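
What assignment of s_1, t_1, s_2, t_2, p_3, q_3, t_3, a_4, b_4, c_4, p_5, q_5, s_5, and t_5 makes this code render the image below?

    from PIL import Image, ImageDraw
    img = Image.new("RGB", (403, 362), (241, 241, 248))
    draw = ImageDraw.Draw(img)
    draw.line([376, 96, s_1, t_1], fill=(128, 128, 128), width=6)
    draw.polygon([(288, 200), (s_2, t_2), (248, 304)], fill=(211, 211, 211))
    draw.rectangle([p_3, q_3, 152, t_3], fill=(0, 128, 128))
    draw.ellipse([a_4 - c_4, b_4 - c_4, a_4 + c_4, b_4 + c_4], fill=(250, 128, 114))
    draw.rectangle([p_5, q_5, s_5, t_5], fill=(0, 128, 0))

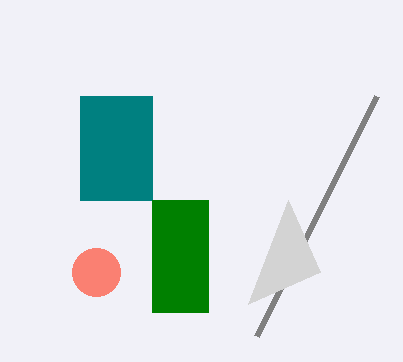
s_1 = 256
t_1 = 336
s_2 = 320
t_2 = 272
p_3 = 80
q_3 = 96
t_3 = 200
a_4 = 96
b_4 = 272
c_4 = 24
p_5 = 152
q_5 = 200
s_5 = 208
t_5 = 312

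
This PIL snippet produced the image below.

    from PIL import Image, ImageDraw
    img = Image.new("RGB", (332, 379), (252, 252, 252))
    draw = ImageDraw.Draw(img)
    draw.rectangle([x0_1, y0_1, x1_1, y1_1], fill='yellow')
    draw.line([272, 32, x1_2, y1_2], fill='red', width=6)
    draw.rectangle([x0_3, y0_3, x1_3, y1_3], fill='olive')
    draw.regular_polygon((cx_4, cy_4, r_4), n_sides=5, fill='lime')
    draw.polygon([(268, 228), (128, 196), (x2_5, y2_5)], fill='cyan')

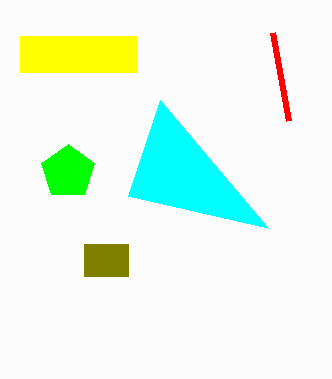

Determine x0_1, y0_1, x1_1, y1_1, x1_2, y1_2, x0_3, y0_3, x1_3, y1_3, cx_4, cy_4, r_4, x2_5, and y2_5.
x0_1 = 20; y0_1 = 36; x1_1 = 136; y1_1 = 72; x1_2 = 288; y1_2 = 120; x0_3 = 84; y0_3 = 244; x1_3 = 128; y1_3 = 276; cx_4 = 68; cy_4 = 172; r_4 = 28; x2_5 = 160; y2_5 = 100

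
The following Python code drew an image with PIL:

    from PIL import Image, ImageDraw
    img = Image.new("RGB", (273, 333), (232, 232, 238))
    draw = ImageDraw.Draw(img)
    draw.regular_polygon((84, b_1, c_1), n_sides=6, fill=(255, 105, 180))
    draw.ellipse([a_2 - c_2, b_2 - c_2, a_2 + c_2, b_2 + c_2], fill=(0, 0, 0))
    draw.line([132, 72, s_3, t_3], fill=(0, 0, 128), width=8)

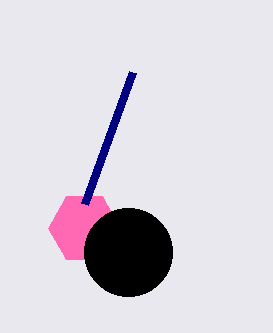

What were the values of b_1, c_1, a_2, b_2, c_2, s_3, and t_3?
b_1 = 228; c_1 = 36; a_2 = 128; b_2 = 252; c_2 = 44; s_3 = 84; t_3 = 204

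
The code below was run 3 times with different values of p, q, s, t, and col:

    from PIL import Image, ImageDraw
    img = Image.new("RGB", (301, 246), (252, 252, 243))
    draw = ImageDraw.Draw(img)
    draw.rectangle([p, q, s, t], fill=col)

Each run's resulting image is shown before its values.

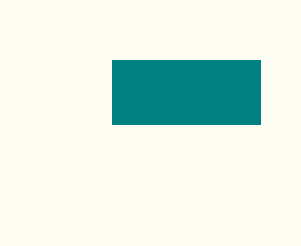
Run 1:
p = 112, q = 60, s = 260, t = 124, col = 'teal'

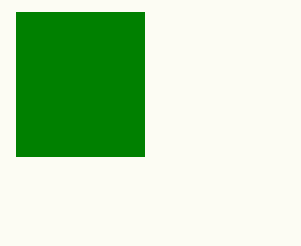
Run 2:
p = 16; q = 12; s = 144; t = 156; col = 'green'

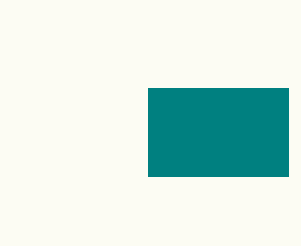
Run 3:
p = 148
q = 88
s = 288
t = 176
col = 'teal'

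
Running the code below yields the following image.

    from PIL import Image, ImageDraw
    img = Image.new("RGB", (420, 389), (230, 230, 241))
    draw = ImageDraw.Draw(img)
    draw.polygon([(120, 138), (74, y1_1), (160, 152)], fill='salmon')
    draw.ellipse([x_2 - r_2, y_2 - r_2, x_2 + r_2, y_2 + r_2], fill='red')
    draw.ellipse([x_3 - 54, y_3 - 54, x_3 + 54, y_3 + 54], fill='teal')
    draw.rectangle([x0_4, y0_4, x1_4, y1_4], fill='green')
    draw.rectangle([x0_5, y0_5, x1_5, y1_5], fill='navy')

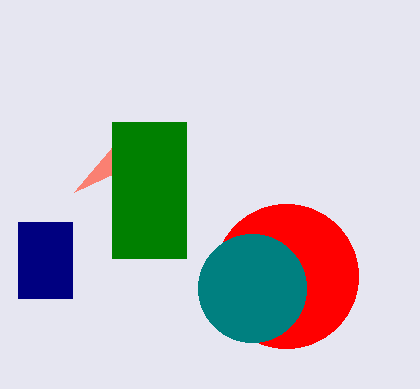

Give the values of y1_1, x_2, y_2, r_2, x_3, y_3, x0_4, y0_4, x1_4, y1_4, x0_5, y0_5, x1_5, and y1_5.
y1_1 = 192, x_2 = 286, y_2 = 276, r_2 = 72, x_3 = 252, y_3 = 288, x0_4 = 112, y0_4 = 122, x1_4 = 186, y1_4 = 258, x0_5 = 18, y0_5 = 222, x1_5 = 72, y1_5 = 298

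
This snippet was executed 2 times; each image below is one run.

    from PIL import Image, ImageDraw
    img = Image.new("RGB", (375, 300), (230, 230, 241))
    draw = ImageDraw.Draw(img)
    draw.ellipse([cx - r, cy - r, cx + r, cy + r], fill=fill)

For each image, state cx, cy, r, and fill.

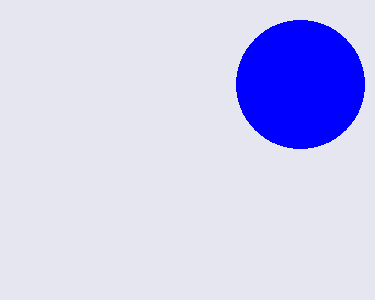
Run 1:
cx = 300; cy = 84; r = 64; fill = 'blue'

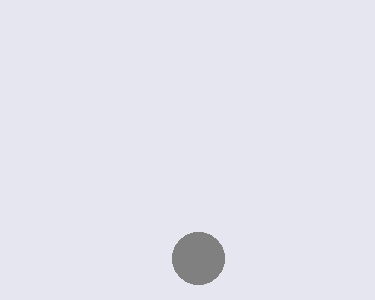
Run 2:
cx = 198, cy = 258, r = 26, fill = 'gray'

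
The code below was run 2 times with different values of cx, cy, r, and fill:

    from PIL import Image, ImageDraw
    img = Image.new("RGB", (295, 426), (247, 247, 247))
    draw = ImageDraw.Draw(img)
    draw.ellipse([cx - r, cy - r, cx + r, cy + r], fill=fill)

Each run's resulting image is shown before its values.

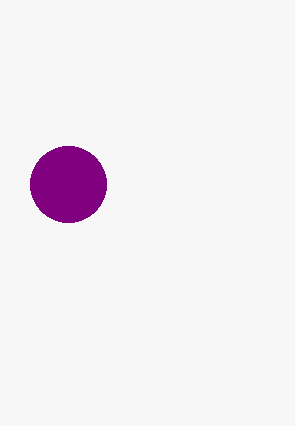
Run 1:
cx = 68, cy = 184, r = 38, fill = 'purple'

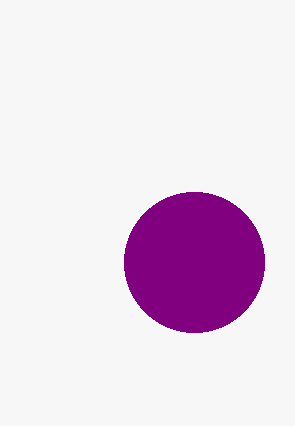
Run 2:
cx = 194; cy = 262; r = 70; fill = 'purple'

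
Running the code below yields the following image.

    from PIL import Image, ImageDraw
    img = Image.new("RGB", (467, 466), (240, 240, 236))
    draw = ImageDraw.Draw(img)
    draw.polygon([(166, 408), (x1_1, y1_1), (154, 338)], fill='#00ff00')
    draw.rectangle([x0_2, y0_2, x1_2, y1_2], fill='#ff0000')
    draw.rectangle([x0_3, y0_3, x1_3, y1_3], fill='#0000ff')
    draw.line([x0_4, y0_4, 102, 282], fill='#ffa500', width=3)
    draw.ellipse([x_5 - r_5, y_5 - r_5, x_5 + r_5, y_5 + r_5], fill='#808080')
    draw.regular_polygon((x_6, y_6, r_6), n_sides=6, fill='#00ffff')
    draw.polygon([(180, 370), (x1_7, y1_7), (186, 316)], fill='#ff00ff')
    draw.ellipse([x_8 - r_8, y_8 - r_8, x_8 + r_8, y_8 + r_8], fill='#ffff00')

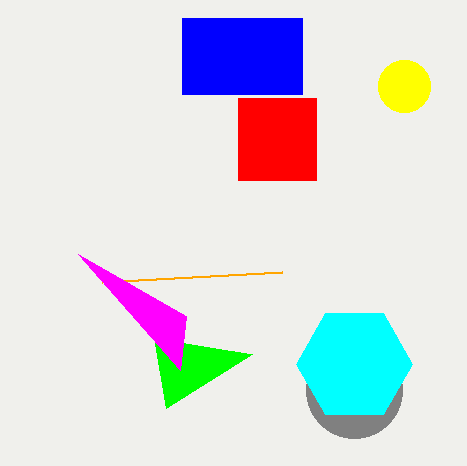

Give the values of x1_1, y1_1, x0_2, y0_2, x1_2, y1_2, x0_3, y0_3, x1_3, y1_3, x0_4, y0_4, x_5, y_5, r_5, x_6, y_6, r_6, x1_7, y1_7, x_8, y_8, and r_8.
x1_1 = 252, y1_1 = 354, x0_2 = 238, y0_2 = 98, x1_2 = 316, y1_2 = 180, x0_3 = 182, y0_3 = 18, x1_3 = 302, y1_3 = 94, x0_4 = 282, y0_4 = 272, x_5 = 354, y_5 = 390, r_5 = 48, x_6 = 354, y_6 = 364, r_6 = 58, x1_7 = 78, y1_7 = 254, x_8 = 404, y_8 = 86, r_8 = 26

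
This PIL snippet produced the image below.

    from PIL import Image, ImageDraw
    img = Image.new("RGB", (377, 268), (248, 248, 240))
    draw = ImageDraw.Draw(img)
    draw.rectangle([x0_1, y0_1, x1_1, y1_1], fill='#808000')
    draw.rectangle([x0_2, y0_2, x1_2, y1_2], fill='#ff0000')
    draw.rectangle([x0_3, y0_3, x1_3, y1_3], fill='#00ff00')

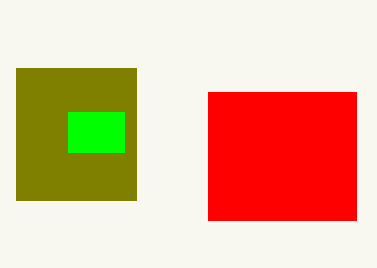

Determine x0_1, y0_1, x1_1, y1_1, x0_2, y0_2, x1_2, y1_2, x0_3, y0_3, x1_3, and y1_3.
x0_1 = 16
y0_1 = 68
x1_1 = 136
y1_1 = 200
x0_2 = 208
y0_2 = 92
x1_2 = 356
y1_2 = 220
x0_3 = 68
y0_3 = 112
x1_3 = 124
y1_3 = 152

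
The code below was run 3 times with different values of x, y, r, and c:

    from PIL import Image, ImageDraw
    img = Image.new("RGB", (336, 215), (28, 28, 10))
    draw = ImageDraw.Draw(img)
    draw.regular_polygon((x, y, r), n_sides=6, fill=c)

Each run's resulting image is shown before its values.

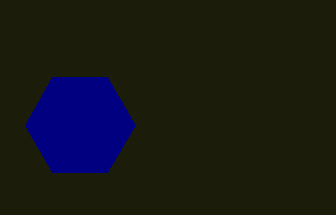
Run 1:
x = 80; y = 125; r = 55; c = 'navy'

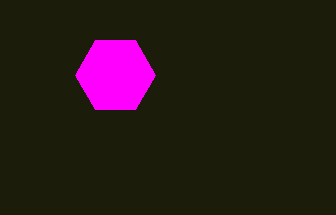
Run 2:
x = 115
y = 75
r = 40
c = 'magenta'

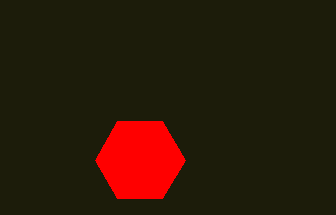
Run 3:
x = 140; y = 160; r = 45; c = 'red'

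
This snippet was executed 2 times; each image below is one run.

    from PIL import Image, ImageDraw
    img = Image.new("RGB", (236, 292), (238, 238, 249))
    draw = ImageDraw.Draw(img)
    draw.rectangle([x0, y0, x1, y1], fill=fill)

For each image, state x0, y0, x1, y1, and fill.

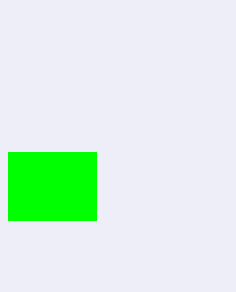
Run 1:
x0 = 8
y0 = 152
x1 = 96
y1 = 220
fill = 'lime'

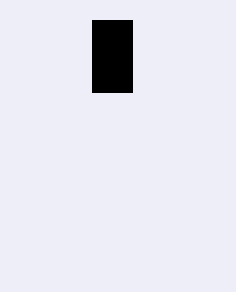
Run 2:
x0 = 92
y0 = 20
x1 = 132
y1 = 92
fill = 'black'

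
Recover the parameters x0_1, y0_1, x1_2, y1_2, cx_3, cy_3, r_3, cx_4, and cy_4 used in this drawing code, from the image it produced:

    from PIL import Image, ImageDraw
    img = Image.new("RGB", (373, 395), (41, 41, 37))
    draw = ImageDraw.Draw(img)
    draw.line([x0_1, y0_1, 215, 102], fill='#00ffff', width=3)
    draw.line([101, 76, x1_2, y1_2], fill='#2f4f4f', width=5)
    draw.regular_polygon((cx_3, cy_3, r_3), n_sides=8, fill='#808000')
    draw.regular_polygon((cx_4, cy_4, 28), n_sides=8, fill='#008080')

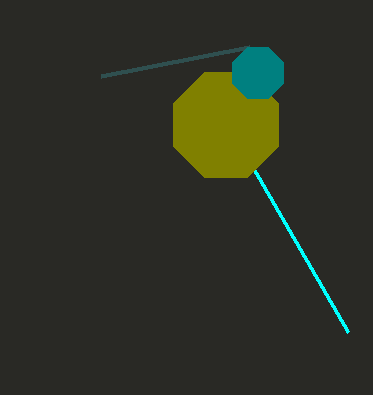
x0_1 = 348; y0_1 = 332; x1_2 = 249; y1_2 = 47; cx_3 = 226; cy_3 = 125; r_3 = 57; cx_4 = 258; cy_4 = 73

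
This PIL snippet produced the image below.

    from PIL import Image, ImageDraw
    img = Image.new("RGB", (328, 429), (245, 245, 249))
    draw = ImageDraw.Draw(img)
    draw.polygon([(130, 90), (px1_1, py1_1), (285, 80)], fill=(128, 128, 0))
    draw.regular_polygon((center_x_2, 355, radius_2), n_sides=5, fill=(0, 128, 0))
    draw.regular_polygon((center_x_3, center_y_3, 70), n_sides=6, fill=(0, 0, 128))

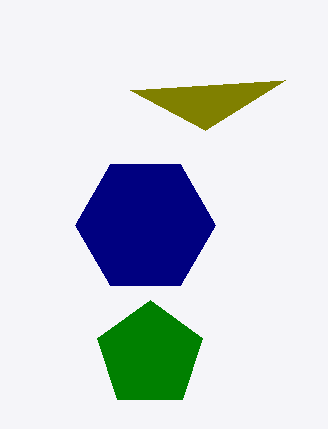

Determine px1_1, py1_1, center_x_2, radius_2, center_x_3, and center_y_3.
px1_1 = 205, py1_1 = 130, center_x_2 = 150, radius_2 = 55, center_x_3 = 145, center_y_3 = 225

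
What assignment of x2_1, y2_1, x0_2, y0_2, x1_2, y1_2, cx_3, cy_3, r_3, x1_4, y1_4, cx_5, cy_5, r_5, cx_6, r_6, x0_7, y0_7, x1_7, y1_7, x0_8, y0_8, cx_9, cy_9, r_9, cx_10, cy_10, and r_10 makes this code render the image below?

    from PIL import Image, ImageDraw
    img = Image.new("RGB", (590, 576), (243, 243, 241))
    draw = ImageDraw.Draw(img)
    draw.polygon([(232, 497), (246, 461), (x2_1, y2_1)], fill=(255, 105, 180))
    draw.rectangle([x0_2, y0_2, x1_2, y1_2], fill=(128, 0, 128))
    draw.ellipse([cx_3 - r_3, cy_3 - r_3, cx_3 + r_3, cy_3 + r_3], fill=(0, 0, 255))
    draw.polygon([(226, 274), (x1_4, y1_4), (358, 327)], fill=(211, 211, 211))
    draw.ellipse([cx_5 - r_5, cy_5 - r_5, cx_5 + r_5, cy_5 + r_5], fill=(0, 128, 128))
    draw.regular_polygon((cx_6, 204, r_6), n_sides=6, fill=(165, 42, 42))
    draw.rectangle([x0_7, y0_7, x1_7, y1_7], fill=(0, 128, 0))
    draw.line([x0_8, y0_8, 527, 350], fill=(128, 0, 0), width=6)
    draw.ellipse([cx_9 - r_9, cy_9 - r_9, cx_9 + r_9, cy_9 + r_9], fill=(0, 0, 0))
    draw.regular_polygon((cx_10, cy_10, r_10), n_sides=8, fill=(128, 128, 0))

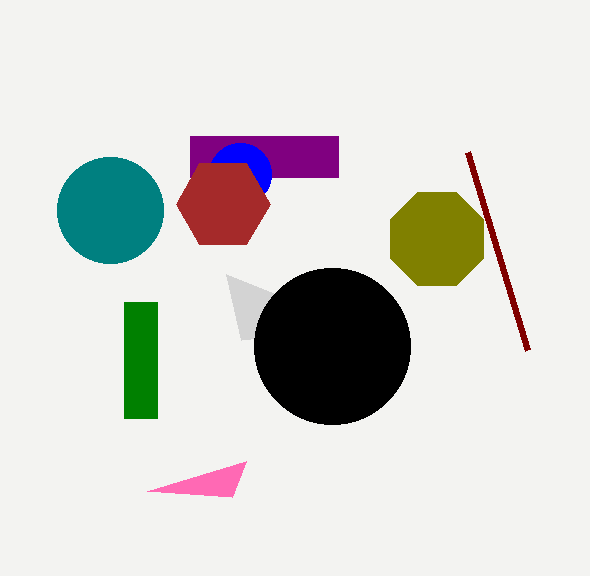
x2_1 = 147, y2_1 = 491, x0_2 = 190, y0_2 = 136, x1_2 = 338, y1_2 = 177, cx_3 = 240, cy_3 = 174, r_3 = 31, x1_4 = 241, y1_4 = 340, cx_5 = 110, cy_5 = 210, r_5 = 53, cx_6 = 223, r_6 = 47, x0_7 = 124, y0_7 = 302, x1_7 = 157, y1_7 = 418, x0_8 = 467, y0_8 = 152, cx_9 = 332, cy_9 = 346, r_9 = 78, cx_10 = 437, cy_10 = 239, r_10 = 50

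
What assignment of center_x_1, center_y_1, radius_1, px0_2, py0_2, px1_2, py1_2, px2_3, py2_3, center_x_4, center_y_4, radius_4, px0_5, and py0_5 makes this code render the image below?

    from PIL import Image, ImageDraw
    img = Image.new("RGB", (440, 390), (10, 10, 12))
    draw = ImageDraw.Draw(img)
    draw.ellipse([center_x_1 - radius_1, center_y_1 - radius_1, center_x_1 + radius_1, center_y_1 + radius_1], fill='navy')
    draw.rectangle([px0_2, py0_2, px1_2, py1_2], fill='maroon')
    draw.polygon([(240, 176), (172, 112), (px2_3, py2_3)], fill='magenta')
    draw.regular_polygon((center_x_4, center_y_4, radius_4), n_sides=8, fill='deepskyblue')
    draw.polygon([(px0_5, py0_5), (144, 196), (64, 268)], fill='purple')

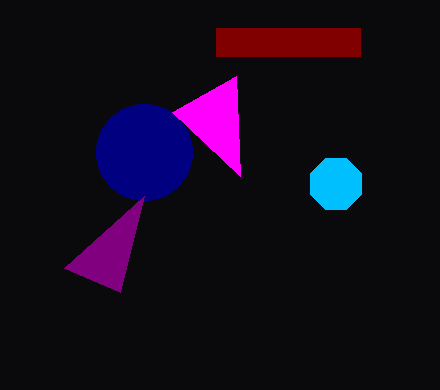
center_x_1 = 144
center_y_1 = 152
radius_1 = 48
px0_2 = 216
py0_2 = 28
px1_2 = 360
py1_2 = 56
px2_3 = 236
py2_3 = 76
center_x_4 = 336
center_y_4 = 184
radius_4 = 28
px0_5 = 120
py0_5 = 292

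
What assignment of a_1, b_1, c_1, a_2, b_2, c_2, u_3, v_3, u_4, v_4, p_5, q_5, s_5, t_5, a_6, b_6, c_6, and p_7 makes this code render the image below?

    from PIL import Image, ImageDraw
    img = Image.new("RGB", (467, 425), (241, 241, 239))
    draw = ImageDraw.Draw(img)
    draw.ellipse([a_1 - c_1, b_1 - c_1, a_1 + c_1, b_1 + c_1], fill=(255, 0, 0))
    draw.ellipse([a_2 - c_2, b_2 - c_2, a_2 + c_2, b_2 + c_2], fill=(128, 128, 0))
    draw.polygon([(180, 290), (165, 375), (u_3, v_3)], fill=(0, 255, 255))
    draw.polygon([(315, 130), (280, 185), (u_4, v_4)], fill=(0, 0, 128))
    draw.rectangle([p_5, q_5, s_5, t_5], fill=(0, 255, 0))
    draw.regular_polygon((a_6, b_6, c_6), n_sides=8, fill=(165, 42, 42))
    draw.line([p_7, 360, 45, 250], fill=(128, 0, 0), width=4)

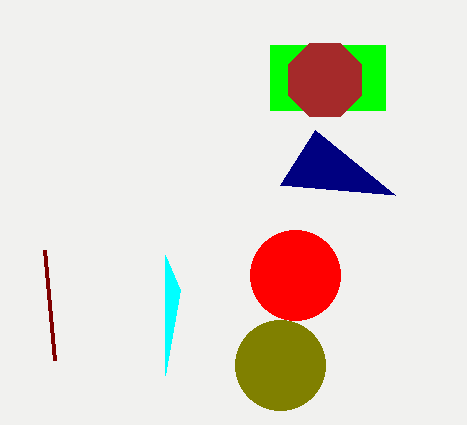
a_1 = 295; b_1 = 275; c_1 = 45; a_2 = 280; b_2 = 365; c_2 = 45; u_3 = 165; v_3 = 255; u_4 = 395; v_4 = 195; p_5 = 270; q_5 = 45; s_5 = 385; t_5 = 110; a_6 = 325; b_6 = 80; c_6 = 40; p_7 = 55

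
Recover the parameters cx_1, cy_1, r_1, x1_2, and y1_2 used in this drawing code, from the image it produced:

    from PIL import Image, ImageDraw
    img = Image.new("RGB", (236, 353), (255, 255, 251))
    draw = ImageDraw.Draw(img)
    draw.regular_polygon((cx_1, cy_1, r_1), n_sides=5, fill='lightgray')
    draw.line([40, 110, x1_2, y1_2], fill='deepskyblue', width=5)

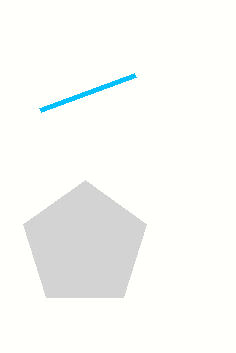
cx_1 = 85
cy_1 = 245
r_1 = 65
x1_2 = 135
y1_2 = 75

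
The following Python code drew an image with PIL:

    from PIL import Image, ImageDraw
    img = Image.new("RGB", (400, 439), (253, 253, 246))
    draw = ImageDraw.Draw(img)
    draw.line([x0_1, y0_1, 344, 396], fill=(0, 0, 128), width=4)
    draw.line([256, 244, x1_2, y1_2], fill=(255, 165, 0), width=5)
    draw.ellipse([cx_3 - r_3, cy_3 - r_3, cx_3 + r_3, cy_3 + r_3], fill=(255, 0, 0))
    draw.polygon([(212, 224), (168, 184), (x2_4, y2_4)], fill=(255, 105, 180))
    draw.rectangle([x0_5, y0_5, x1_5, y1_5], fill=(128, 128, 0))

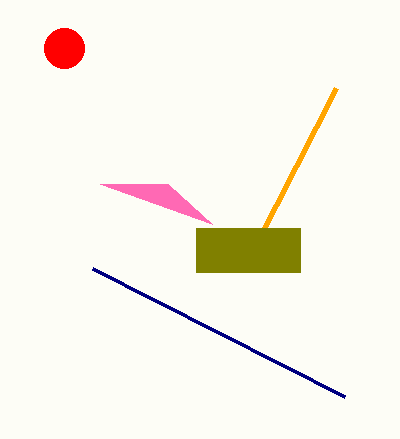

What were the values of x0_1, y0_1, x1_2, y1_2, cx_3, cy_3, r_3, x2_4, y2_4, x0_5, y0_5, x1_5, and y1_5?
x0_1 = 92
y0_1 = 268
x1_2 = 336
y1_2 = 88
cx_3 = 64
cy_3 = 48
r_3 = 20
x2_4 = 100
y2_4 = 184
x0_5 = 196
y0_5 = 228
x1_5 = 300
y1_5 = 272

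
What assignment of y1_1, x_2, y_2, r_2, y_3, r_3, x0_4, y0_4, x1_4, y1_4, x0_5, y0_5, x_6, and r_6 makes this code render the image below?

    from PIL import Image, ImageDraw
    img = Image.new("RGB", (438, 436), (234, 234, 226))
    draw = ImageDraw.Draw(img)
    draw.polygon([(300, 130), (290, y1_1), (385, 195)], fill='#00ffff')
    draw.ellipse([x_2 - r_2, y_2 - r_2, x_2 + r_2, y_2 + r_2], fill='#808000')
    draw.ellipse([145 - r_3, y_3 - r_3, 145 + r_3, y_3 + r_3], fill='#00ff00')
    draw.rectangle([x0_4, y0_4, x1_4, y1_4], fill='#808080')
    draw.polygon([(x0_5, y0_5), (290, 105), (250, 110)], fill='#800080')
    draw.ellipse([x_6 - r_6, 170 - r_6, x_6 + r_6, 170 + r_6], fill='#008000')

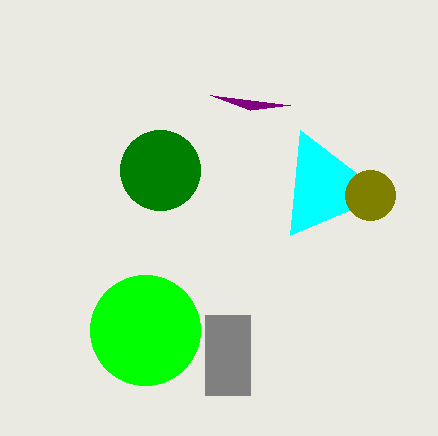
y1_1 = 235
x_2 = 370
y_2 = 195
r_2 = 25
y_3 = 330
r_3 = 55
x0_4 = 205
y0_4 = 315
x1_4 = 250
y1_4 = 395
x0_5 = 210
y0_5 = 95
x_6 = 160
r_6 = 40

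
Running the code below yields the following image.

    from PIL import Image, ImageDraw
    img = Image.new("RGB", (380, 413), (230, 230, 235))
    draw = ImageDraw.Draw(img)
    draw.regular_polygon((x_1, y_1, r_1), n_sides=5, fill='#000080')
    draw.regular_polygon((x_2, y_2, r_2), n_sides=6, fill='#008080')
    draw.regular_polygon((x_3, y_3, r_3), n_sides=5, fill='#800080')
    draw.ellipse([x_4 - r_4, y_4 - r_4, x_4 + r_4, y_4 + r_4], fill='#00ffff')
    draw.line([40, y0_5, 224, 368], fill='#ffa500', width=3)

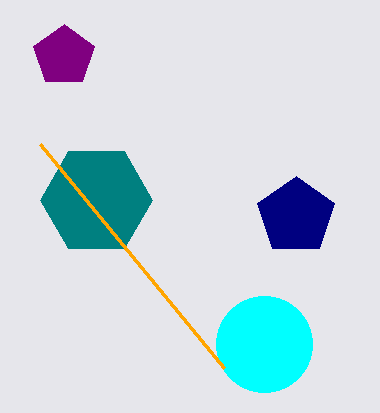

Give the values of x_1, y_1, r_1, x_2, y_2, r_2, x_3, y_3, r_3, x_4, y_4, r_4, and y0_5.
x_1 = 296, y_1 = 216, r_1 = 40, x_2 = 96, y_2 = 200, r_2 = 56, x_3 = 64, y_3 = 56, r_3 = 32, x_4 = 264, y_4 = 344, r_4 = 48, y0_5 = 144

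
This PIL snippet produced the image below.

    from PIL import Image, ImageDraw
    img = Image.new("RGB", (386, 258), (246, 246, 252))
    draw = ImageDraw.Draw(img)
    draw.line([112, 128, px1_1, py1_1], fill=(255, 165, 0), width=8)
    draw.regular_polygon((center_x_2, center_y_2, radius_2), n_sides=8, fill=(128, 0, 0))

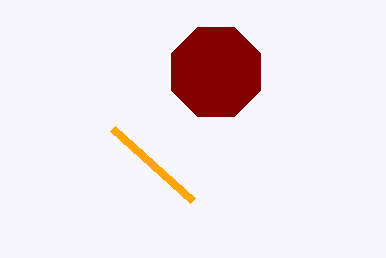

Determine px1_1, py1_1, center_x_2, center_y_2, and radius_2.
px1_1 = 192; py1_1 = 200; center_x_2 = 216; center_y_2 = 72; radius_2 = 48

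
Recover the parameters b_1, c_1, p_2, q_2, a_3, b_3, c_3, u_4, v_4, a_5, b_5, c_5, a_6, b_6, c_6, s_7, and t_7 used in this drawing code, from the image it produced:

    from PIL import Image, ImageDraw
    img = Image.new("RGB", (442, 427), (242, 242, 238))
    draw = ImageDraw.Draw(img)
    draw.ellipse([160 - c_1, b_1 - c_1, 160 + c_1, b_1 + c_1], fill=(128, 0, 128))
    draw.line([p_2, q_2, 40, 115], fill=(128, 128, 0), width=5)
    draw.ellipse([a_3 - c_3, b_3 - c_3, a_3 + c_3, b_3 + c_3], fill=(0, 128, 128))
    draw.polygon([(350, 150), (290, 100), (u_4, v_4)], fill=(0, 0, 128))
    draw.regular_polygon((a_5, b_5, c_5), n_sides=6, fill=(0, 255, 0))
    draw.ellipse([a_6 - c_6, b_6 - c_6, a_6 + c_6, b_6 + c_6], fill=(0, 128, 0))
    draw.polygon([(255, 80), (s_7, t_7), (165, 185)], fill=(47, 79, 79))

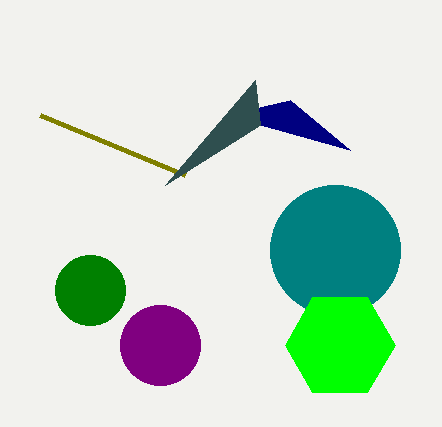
b_1 = 345, c_1 = 40, p_2 = 185, q_2 = 175, a_3 = 335, b_3 = 250, c_3 = 65, u_4 = 225, v_4 = 115, a_5 = 340, b_5 = 345, c_5 = 55, a_6 = 90, b_6 = 290, c_6 = 35, s_7 = 260, t_7 = 125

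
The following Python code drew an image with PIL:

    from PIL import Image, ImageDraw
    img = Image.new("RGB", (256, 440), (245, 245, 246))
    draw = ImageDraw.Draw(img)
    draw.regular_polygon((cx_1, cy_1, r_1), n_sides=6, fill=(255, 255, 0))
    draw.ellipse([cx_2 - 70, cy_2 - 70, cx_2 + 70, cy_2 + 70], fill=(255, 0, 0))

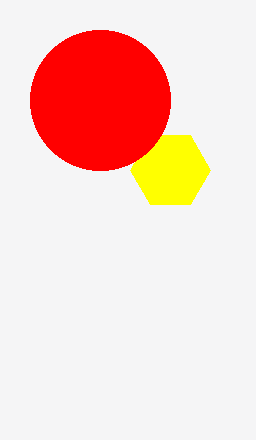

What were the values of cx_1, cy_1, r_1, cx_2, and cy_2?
cx_1 = 170, cy_1 = 170, r_1 = 40, cx_2 = 100, cy_2 = 100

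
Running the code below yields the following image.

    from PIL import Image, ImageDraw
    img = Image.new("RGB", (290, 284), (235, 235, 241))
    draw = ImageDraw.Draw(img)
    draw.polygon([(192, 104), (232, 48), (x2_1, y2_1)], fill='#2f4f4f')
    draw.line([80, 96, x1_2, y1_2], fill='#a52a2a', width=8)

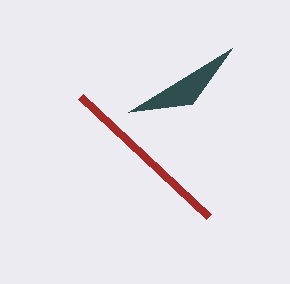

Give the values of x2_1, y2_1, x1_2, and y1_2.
x2_1 = 128, y2_1 = 112, x1_2 = 208, y1_2 = 216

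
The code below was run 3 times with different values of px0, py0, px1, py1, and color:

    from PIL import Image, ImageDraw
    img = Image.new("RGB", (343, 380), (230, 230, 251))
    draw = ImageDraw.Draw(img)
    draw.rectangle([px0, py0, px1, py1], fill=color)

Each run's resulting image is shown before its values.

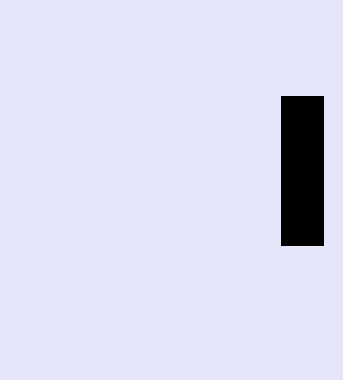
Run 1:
px0 = 281, py0 = 96, px1 = 323, py1 = 245, color = 'black'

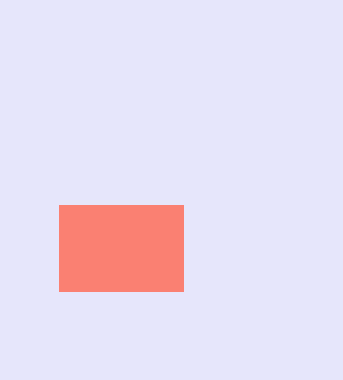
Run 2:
px0 = 59, py0 = 205, px1 = 183, py1 = 291, color = 'salmon'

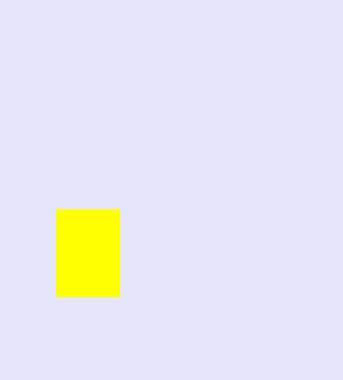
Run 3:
px0 = 56, py0 = 209, px1 = 119, py1 = 296, color = 'yellow'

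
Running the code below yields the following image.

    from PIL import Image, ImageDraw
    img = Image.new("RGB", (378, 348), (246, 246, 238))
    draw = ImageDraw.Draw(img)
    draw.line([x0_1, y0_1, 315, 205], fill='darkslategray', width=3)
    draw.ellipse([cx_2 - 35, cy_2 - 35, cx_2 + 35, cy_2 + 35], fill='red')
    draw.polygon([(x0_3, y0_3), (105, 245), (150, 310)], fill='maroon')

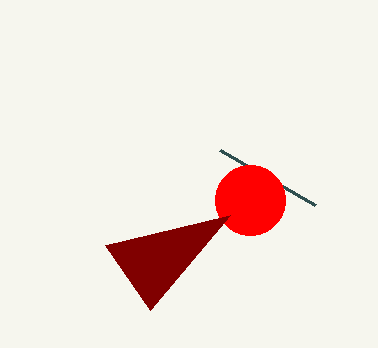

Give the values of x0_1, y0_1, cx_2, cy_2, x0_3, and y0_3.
x0_1 = 220
y0_1 = 150
cx_2 = 250
cy_2 = 200
x0_3 = 230
y0_3 = 215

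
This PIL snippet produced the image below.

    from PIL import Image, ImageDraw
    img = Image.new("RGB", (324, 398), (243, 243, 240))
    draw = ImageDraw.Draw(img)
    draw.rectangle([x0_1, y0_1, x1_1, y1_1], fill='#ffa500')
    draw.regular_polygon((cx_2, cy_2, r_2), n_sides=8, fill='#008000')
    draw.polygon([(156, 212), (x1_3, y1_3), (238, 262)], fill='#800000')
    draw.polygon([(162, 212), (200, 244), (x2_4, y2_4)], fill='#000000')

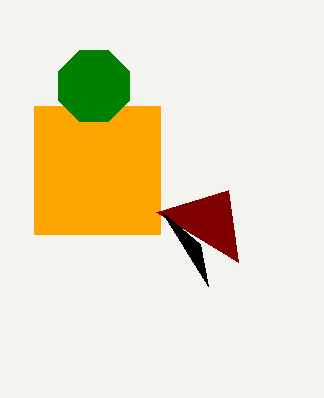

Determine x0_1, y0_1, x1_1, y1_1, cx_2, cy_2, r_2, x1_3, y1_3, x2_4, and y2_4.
x0_1 = 34
y0_1 = 106
x1_1 = 160
y1_1 = 234
cx_2 = 94
cy_2 = 86
r_2 = 38
x1_3 = 228
y1_3 = 190
x2_4 = 208
y2_4 = 286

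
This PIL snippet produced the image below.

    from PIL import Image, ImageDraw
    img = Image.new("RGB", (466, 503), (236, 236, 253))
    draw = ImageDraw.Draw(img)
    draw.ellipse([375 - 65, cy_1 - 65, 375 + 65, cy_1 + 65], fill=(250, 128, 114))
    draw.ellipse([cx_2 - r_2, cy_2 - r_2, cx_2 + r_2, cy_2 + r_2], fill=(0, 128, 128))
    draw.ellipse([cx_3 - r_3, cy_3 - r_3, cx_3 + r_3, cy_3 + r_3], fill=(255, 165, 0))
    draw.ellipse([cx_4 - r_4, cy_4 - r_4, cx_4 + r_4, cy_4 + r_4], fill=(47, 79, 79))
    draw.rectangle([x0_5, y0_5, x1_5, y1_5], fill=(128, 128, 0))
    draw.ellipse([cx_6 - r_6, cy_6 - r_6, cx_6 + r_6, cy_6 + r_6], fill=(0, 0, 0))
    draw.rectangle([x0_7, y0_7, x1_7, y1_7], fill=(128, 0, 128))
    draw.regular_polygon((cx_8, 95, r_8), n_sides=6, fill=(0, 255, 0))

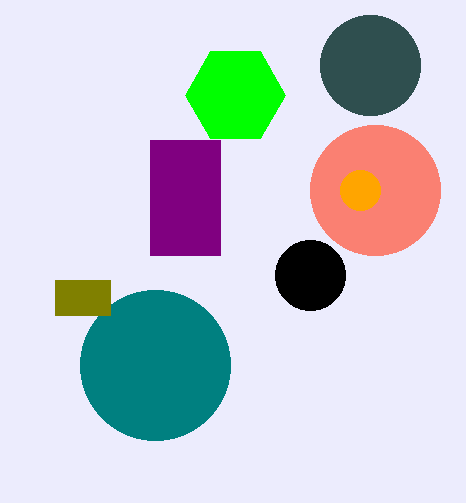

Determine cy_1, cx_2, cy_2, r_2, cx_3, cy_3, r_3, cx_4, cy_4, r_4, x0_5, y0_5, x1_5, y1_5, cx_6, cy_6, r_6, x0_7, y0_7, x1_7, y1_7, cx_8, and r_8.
cy_1 = 190
cx_2 = 155
cy_2 = 365
r_2 = 75
cx_3 = 360
cy_3 = 190
r_3 = 20
cx_4 = 370
cy_4 = 65
r_4 = 50
x0_5 = 55
y0_5 = 280
x1_5 = 110
y1_5 = 315
cx_6 = 310
cy_6 = 275
r_6 = 35
x0_7 = 150
y0_7 = 140
x1_7 = 220
y1_7 = 255
cx_8 = 235
r_8 = 50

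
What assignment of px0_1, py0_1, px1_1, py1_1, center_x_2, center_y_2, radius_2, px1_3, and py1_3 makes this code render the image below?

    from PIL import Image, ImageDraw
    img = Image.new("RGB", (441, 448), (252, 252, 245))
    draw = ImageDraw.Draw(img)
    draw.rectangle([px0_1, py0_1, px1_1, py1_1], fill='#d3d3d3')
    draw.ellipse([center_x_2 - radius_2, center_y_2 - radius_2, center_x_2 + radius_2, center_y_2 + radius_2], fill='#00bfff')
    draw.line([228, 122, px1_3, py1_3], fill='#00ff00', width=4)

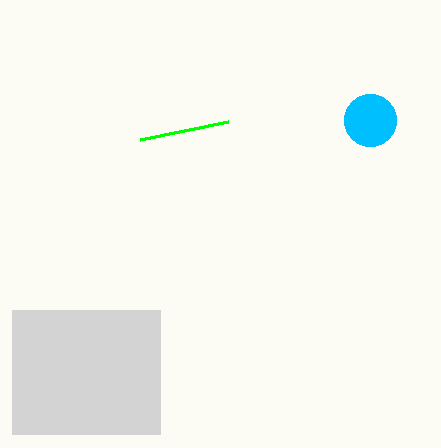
px0_1 = 12
py0_1 = 310
px1_1 = 160
py1_1 = 434
center_x_2 = 370
center_y_2 = 120
radius_2 = 26
px1_3 = 140
py1_3 = 140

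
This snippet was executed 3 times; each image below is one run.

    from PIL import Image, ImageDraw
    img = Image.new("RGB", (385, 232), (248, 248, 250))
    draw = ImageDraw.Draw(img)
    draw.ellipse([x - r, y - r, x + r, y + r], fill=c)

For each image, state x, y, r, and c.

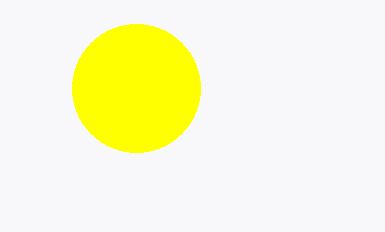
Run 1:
x = 136
y = 88
r = 64
c = 'yellow'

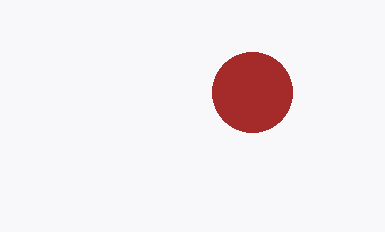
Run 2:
x = 252
y = 92
r = 40
c = 'brown'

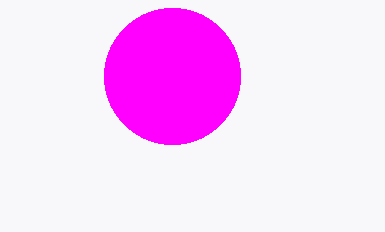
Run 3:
x = 172
y = 76
r = 68
c = 'magenta'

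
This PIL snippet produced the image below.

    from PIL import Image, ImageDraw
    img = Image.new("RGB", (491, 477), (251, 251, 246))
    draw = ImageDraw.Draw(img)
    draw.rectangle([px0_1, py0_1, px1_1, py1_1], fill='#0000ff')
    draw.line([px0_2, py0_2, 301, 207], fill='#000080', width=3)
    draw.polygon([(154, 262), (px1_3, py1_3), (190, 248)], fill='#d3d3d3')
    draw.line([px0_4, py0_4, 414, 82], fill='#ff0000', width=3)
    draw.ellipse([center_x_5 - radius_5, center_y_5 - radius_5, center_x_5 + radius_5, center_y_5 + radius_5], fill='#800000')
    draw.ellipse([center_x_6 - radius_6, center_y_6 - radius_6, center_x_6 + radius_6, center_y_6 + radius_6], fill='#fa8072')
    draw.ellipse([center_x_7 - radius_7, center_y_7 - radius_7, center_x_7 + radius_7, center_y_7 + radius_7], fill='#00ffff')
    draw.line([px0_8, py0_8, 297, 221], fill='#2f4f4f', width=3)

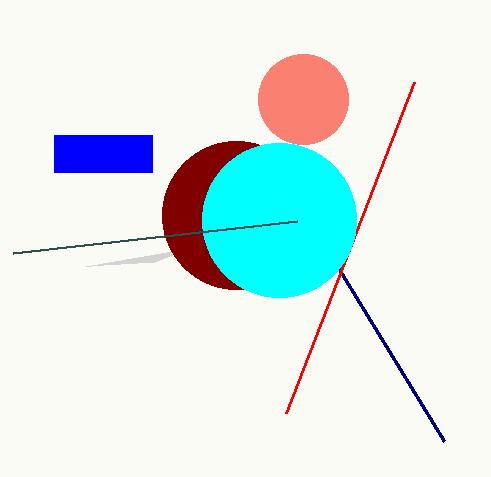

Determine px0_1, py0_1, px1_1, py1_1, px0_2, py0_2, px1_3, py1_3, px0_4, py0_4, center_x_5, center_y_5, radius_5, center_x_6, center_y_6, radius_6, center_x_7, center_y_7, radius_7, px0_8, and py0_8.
px0_1 = 54, py0_1 = 135, px1_1 = 152, py1_1 = 172, px0_2 = 444, py0_2 = 441, px1_3 = 86, py1_3 = 266, px0_4 = 286, py0_4 = 413, center_x_5 = 236, center_y_5 = 215, radius_5 = 74, center_x_6 = 303, center_y_6 = 99, radius_6 = 45, center_x_7 = 279, center_y_7 = 220, radius_7 = 77, px0_8 = 13, py0_8 = 253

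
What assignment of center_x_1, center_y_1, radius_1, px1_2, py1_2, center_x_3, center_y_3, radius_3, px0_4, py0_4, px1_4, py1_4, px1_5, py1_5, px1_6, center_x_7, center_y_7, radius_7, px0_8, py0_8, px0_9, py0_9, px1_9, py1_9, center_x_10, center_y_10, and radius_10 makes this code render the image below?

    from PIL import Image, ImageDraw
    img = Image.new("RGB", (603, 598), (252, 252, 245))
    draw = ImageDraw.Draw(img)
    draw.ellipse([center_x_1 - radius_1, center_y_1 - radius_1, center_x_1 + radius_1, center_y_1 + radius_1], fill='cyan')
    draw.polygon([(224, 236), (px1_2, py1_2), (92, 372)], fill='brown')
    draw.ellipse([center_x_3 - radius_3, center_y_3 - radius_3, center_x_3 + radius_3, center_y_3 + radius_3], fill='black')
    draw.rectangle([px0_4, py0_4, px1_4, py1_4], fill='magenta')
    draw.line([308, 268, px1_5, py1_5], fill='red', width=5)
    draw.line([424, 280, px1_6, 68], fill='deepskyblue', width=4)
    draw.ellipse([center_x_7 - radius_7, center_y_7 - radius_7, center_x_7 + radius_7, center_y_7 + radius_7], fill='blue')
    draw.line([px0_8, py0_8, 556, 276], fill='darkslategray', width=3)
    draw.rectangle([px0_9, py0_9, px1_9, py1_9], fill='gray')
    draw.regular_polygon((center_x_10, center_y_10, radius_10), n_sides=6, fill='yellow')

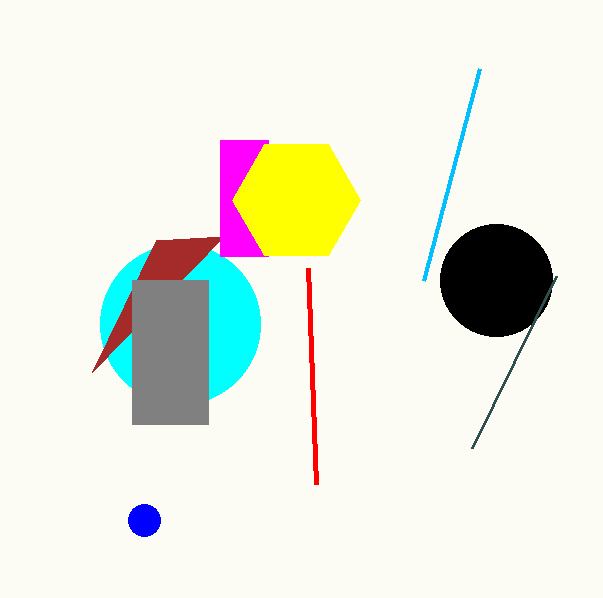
center_x_1 = 180, center_y_1 = 324, radius_1 = 80, px1_2 = 156, py1_2 = 240, center_x_3 = 496, center_y_3 = 280, radius_3 = 56, px0_4 = 220, py0_4 = 140, px1_4 = 268, py1_4 = 256, px1_5 = 316, py1_5 = 484, px1_6 = 480, center_x_7 = 144, center_y_7 = 520, radius_7 = 16, px0_8 = 472, py0_8 = 448, px0_9 = 132, py0_9 = 280, px1_9 = 208, py1_9 = 424, center_x_10 = 296, center_y_10 = 200, radius_10 = 64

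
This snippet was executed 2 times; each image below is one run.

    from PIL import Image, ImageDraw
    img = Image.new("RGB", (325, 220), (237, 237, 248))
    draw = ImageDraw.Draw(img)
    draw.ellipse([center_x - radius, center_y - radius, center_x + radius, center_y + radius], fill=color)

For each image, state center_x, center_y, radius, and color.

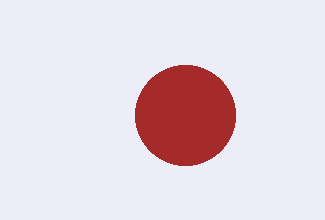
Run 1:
center_x = 185
center_y = 115
radius = 50
color = 'brown'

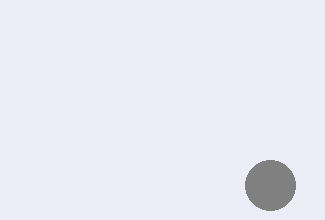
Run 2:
center_x = 270
center_y = 185
radius = 25
color = 'gray'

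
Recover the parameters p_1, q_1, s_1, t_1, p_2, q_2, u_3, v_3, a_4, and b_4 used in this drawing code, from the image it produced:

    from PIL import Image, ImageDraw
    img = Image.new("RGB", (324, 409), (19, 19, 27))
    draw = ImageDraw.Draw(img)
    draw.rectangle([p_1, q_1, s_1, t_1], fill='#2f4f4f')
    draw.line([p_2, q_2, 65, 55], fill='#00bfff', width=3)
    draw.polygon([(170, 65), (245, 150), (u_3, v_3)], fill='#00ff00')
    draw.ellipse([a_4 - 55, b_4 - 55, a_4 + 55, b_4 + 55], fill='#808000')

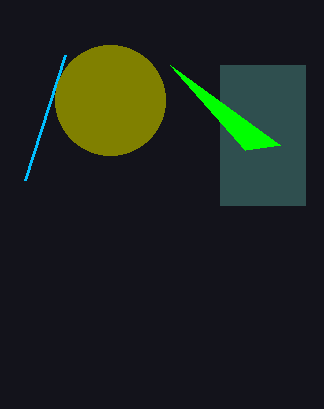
p_1 = 220
q_1 = 65
s_1 = 305
t_1 = 205
p_2 = 25
q_2 = 180
u_3 = 280
v_3 = 145
a_4 = 110
b_4 = 100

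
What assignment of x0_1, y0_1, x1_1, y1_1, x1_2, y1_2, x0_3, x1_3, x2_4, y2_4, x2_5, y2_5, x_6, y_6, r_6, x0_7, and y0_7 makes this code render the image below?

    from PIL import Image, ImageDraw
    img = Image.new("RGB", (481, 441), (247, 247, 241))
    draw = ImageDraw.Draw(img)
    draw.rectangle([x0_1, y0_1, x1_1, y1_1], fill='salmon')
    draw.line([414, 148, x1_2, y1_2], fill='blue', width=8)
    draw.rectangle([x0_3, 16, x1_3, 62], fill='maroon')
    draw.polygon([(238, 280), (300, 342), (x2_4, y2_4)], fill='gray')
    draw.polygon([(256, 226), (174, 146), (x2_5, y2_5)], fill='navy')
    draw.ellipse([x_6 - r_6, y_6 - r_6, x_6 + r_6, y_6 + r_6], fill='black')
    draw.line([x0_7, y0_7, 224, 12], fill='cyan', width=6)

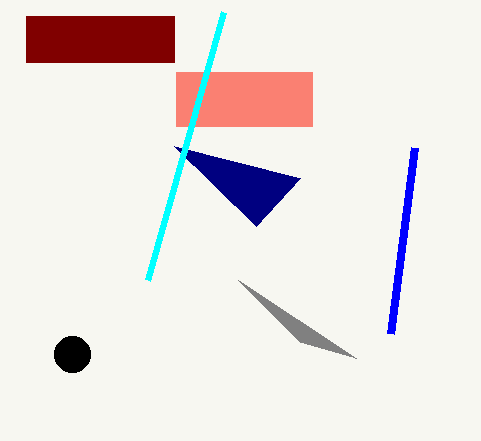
x0_1 = 176; y0_1 = 72; x1_1 = 312; y1_1 = 126; x1_2 = 390; y1_2 = 334; x0_3 = 26; x1_3 = 174; x2_4 = 356; y2_4 = 358; x2_5 = 300; y2_5 = 178; x_6 = 72; y_6 = 354; r_6 = 18; x0_7 = 148; y0_7 = 280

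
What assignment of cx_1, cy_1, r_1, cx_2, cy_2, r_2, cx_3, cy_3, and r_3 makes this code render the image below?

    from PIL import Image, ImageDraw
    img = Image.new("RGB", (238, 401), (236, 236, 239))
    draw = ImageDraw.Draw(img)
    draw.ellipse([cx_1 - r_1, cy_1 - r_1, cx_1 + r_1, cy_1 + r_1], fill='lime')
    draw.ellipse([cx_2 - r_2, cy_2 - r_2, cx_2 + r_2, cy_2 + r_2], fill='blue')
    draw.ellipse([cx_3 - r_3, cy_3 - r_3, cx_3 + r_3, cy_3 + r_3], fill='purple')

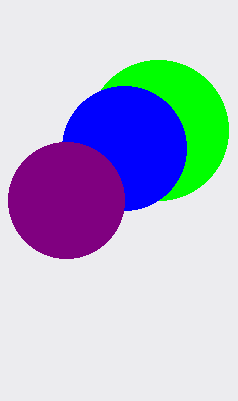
cx_1 = 158, cy_1 = 130, r_1 = 70, cx_2 = 124, cy_2 = 148, r_2 = 62, cx_3 = 66, cy_3 = 200, r_3 = 58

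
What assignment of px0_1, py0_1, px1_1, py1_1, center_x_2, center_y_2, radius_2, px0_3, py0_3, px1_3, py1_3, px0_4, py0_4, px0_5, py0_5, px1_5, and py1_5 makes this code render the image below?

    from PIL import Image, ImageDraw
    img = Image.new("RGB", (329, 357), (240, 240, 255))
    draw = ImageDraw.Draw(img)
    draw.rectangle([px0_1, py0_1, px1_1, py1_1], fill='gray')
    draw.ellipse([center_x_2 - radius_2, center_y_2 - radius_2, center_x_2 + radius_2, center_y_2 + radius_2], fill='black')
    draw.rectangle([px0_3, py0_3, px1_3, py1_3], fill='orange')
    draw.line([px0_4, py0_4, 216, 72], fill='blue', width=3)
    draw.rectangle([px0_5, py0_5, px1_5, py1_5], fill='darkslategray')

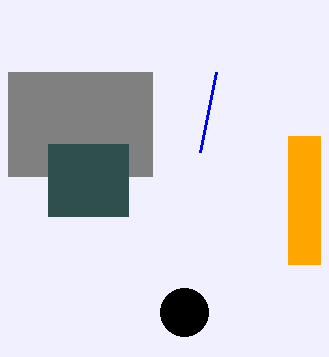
px0_1 = 8
py0_1 = 72
px1_1 = 152
py1_1 = 176
center_x_2 = 184
center_y_2 = 312
radius_2 = 24
px0_3 = 288
py0_3 = 136
px1_3 = 320
py1_3 = 264
px0_4 = 200
py0_4 = 152
px0_5 = 48
py0_5 = 144
px1_5 = 128
py1_5 = 216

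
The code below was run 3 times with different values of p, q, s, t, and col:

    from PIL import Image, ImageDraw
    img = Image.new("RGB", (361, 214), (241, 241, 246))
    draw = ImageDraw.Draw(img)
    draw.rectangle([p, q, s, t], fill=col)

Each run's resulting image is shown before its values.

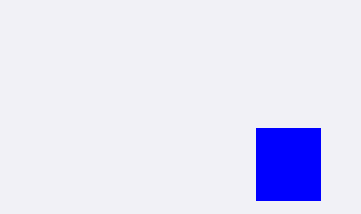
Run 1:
p = 256, q = 128, s = 320, t = 200, col = 'blue'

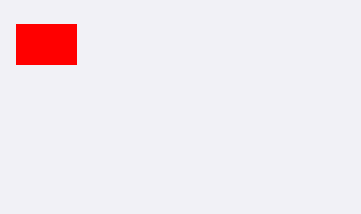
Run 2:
p = 16, q = 24, s = 76, t = 64, col = 'red'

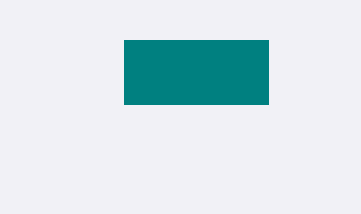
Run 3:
p = 124
q = 40
s = 268
t = 104
col = 'teal'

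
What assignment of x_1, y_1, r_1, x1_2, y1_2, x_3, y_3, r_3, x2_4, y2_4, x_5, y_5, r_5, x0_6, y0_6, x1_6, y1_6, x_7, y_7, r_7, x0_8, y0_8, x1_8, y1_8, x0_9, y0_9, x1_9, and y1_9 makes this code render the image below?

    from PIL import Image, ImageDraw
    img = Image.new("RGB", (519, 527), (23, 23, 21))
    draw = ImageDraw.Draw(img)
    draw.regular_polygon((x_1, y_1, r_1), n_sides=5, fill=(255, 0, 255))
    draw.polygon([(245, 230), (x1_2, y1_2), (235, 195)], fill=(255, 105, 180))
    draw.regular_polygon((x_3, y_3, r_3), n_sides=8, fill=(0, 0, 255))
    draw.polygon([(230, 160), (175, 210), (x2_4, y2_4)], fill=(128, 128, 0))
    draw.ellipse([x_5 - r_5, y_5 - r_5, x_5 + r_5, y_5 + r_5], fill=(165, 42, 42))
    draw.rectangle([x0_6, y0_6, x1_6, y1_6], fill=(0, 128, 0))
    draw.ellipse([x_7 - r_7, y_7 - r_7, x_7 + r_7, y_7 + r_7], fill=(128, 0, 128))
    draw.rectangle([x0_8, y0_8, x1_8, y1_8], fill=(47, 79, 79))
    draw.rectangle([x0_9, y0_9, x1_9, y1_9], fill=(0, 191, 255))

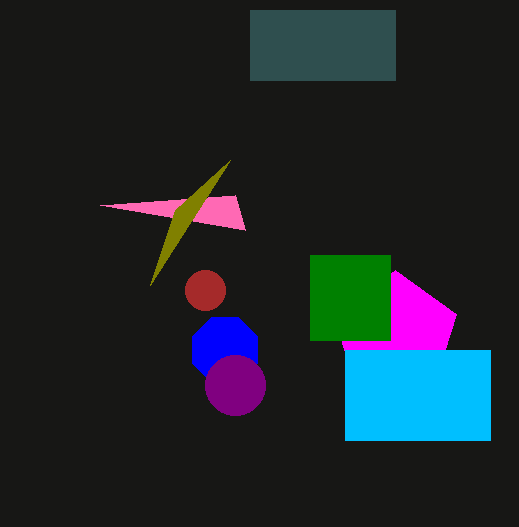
x_1 = 395
y_1 = 335
r_1 = 65
x1_2 = 100
y1_2 = 205
x_3 = 225
y_3 = 350
r_3 = 35
x2_4 = 150
y2_4 = 285
x_5 = 205
y_5 = 290
r_5 = 20
x0_6 = 310
y0_6 = 255
x1_6 = 390
y1_6 = 340
x_7 = 235
y_7 = 385
r_7 = 30
x0_8 = 250
y0_8 = 10
x1_8 = 395
y1_8 = 80
x0_9 = 345
y0_9 = 350
x1_9 = 490
y1_9 = 440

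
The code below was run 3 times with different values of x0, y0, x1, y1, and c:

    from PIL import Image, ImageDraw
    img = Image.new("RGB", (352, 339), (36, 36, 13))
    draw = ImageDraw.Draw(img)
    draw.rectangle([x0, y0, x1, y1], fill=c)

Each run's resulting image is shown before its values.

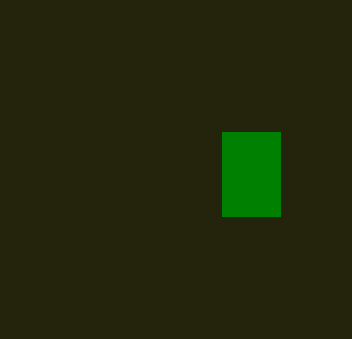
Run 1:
x0 = 222; y0 = 132; x1 = 280; y1 = 216; c = 'green'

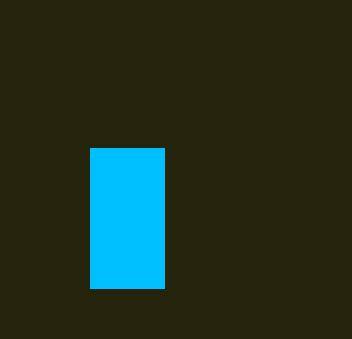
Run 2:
x0 = 90
y0 = 148
x1 = 164
y1 = 288
c = 'deepskyblue'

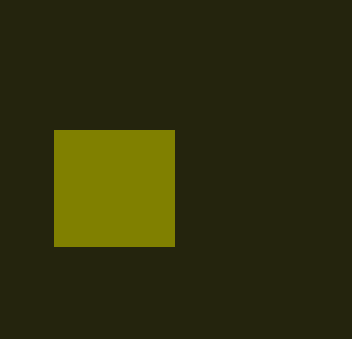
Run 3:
x0 = 54
y0 = 130
x1 = 174
y1 = 246
c = 'olive'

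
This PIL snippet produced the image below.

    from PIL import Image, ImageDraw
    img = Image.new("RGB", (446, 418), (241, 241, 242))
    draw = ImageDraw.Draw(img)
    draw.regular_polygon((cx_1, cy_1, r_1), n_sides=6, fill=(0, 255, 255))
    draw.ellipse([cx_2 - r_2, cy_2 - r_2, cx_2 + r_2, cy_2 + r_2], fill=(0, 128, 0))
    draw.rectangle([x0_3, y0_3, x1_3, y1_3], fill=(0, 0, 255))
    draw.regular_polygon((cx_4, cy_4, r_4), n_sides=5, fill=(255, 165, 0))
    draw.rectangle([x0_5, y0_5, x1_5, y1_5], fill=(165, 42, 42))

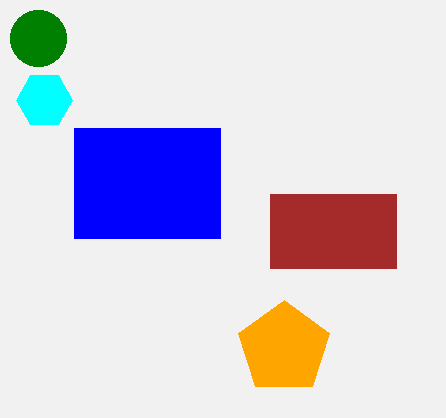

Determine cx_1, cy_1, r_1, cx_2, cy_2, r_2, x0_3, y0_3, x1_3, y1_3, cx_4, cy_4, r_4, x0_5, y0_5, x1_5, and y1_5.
cx_1 = 44
cy_1 = 100
r_1 = 28
cx_2 = 38
cy_2 = 38
r_2 = 28
x0_3 = 74
y0_3 = 128
x1_3 = 220
y1_3 = 238
cx_4 = 284
cy_4 = 348
r_4 = 48
x0_5 = 270
y0_5 = 194
x1_5 = 396
y1_5 = 268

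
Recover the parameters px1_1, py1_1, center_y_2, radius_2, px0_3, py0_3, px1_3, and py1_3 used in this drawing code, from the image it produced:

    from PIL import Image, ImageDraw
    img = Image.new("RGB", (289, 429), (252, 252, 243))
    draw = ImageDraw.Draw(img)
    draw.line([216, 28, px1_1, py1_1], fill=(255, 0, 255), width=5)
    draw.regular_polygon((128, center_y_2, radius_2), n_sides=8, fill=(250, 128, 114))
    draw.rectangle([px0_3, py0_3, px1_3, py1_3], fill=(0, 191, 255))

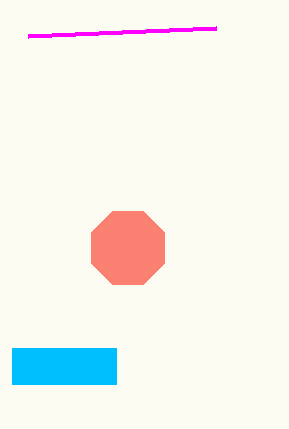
px1_1 = 28, py1_1 = 36, center_y_2 = 248, radius_2 = 40, px0_3 = 12, py0_3 = 348, px1_3 = 116, py1_3 = 384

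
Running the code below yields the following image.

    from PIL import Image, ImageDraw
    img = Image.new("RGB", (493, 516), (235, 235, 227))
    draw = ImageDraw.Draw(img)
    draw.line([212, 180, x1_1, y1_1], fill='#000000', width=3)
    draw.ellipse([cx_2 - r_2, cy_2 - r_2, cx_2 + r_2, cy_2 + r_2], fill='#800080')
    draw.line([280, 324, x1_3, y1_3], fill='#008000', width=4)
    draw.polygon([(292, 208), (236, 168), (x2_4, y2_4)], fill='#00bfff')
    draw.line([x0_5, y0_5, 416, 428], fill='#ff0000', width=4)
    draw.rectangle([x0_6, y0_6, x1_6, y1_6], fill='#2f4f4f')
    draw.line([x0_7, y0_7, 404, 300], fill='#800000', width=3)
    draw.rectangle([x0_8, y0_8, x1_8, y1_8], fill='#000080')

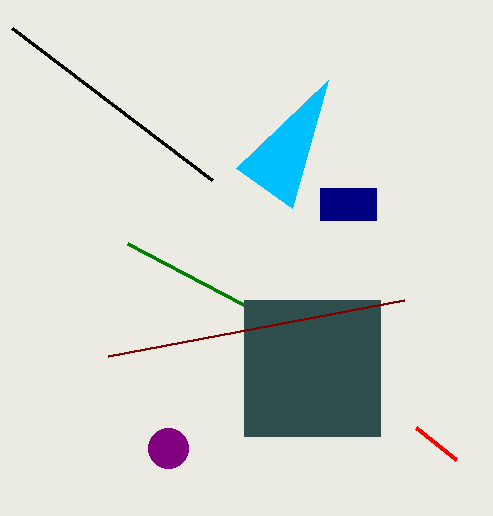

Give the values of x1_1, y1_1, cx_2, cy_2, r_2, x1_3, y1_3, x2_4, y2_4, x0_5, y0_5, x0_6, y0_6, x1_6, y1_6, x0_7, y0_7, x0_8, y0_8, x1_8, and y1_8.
x1_1 = 12, y1_1 = 28, cx_2 = 168, cy_2 = 448, r_2 = 20, x1_3 = 128, y1_3 = 244, x2_4 = 328, y2_4 = 80, x0_5 = 456, y0_5 = 460, x0_6 = 244, y0_6 = 300, x1_6 = 380, y1_6 = 436, x0_7 = 108, y0_7 = 356, x0_8 = 320, y0_8 = 188, x1_8 = 376, y1_8 = 220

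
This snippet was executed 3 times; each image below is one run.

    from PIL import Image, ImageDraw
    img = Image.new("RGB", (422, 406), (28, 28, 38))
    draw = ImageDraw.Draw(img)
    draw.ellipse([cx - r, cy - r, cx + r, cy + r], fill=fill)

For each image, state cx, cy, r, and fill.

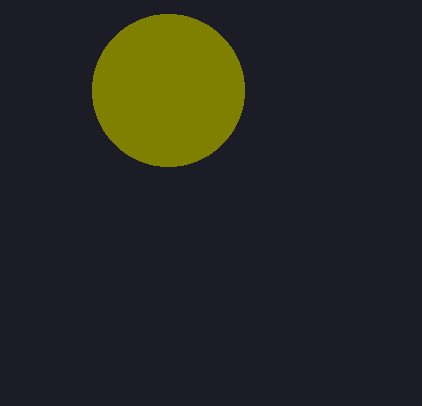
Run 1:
cx = 168, cy = 90, r = 76, fill = 'olive'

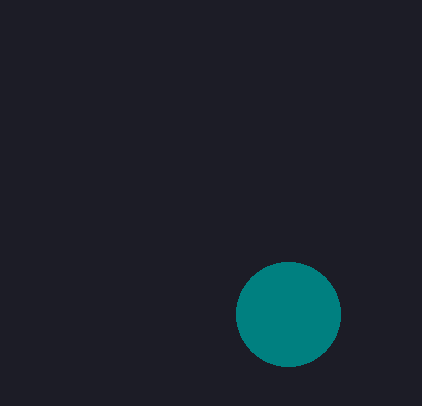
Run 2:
cx = 288, cy = 314, r = 52, fill = 'teal'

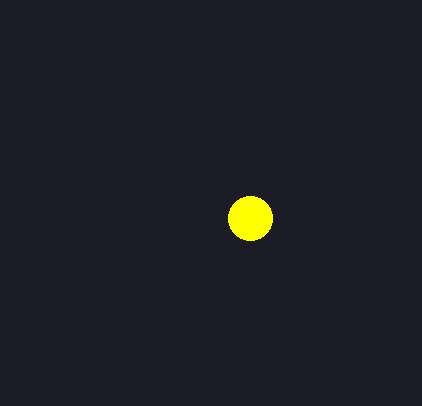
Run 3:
cx = 250; cy = 218; r = 22; fill = 'yellow'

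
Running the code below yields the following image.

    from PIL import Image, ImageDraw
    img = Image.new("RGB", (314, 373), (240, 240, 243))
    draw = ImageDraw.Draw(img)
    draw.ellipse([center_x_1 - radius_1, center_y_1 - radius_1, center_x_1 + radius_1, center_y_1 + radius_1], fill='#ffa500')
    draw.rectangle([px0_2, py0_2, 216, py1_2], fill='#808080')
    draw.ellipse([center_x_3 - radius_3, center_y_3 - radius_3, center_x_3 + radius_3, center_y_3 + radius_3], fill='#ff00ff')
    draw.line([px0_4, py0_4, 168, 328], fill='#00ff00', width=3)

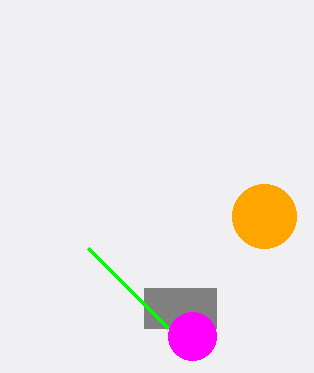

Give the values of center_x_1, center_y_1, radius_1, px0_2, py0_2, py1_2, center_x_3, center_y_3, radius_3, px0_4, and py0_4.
center_x_1 = 264
center_y_1 = 216
radius_1 = 32
px0_2 = 144
py0_2 = 288
py1_2 = 328
center_x_3 = 192
center_y_3 = 336
radius_3 = 24
px0_4 = 88
py0_4 = 248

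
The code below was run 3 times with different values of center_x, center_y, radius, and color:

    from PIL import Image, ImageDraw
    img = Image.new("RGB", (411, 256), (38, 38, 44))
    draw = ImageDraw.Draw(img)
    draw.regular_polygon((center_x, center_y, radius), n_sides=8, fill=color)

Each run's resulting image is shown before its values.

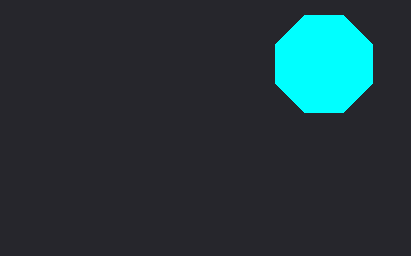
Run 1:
center_x = 324, center_y = 64, radius = 52, color = 'cyan'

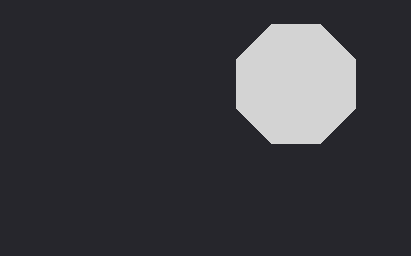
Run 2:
center_x = 296, center_y = 84, radius = 64, color = 'lightgray'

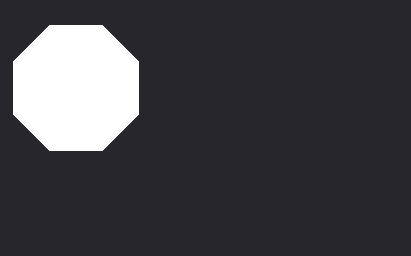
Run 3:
center_x = 76; center_y = 88; radius = 68; color = 'white'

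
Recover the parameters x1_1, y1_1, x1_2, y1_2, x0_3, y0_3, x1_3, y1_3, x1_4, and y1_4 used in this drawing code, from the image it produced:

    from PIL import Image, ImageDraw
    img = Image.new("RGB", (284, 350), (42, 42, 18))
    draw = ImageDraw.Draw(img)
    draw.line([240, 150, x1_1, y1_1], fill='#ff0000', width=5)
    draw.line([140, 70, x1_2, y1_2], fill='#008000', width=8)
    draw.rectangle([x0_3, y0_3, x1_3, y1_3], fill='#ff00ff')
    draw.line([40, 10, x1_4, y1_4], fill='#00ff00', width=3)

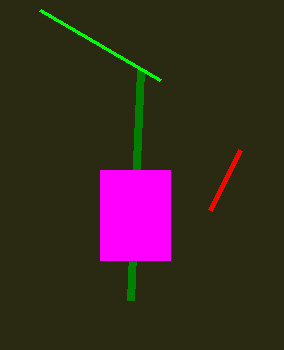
x1_1 = 210, y1_1 = 210, x1_2 = 130, y1_2 = 300, x0_3 = 100, y0_3 = 170, x1_3 = 170, y1_3 = 260, x1_4 = 160, y1_4 = 80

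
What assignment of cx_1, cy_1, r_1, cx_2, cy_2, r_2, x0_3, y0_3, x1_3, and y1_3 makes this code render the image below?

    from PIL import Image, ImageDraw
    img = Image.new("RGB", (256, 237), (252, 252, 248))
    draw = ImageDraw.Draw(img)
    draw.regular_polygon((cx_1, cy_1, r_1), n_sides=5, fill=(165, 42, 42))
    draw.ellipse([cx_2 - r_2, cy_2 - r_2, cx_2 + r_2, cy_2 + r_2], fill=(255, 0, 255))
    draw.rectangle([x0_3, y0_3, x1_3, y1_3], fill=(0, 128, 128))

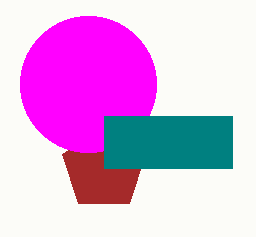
cx_1 = 104
cy_1 = 168
r_1 = 44
cx_2 = 88
cy_2 = 84
r_2 = 68
x0_3 = 104
y0_3 = 116
x1_3 = 232
y1_3 = 168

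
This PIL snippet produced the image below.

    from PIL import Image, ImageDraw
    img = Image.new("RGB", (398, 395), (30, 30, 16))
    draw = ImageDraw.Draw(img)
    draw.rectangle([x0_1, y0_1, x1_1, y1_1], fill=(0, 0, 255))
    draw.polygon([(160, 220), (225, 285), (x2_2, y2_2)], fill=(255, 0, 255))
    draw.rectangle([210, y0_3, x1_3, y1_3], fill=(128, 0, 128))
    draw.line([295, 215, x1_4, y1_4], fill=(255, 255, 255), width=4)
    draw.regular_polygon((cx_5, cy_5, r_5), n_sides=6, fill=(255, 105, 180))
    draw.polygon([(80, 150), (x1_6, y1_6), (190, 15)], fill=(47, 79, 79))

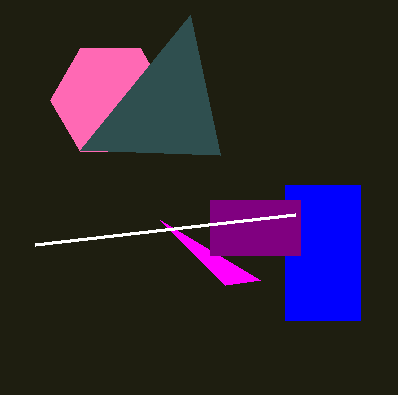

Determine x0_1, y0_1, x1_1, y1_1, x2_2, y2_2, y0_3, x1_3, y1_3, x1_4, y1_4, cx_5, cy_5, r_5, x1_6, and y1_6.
x0_1 = 285; y0_1 = 185; x1_1 = 360; y1_1 = 320; x2_2 = 260; y2_2 = 280; y0_3 = 200; x1_3 = 300; y1_3 = 255; x1_4 = 35; y1_4 = 245; cx_5 = 110; cy_5 = 100; r_5 = 60; x1_6 = 220; y1_6 = 155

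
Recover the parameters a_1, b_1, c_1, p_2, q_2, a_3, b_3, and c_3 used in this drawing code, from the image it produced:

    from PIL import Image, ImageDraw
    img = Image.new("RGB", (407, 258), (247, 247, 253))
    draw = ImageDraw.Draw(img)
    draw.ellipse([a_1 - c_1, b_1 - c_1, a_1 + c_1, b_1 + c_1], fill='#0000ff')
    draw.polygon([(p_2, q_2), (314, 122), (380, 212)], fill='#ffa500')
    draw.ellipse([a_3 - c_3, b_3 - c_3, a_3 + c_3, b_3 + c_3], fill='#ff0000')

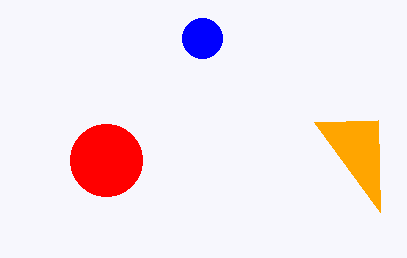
a_1 = 202; b_1 = 38; c_1 = 20; p_2 = 378; q_2 = 120; a_3 = 106; b_3 = 160; c_3 = 36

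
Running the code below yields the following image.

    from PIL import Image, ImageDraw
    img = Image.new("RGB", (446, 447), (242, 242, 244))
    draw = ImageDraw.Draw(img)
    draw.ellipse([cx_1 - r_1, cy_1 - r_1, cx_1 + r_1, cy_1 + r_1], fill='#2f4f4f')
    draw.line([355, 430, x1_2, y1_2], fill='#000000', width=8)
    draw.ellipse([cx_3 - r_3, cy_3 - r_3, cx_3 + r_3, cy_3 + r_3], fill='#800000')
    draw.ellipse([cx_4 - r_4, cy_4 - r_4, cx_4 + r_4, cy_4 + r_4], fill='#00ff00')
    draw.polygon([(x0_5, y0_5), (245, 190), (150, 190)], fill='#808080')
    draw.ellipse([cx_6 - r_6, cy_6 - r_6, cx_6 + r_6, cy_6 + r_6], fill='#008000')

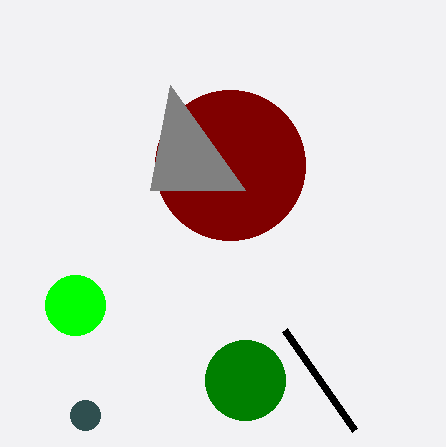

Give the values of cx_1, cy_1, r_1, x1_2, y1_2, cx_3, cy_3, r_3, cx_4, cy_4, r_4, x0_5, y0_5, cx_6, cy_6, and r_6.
cx_1 = 85, cy_1 = 415, r_1 = 15, x1_2 = 285, y1_2 = 330, cx_3 = 230, cy_3 = 165, r_3 = 75, cx_4 = 75, cy_4 = 305, r_4 = 30, x0_5 = 170, y0_5 = 85, cx_6 = 245, cy_6 = 380, r_6 = 40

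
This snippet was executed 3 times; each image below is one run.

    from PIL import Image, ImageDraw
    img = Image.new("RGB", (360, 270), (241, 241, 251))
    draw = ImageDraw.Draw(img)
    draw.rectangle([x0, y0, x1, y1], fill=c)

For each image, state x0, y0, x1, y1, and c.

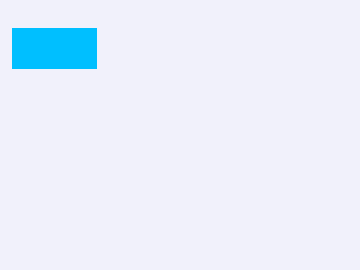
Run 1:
x0 = 12, y0 = 28, x1 = 96, y1 = 68, c = 'deepskyblue'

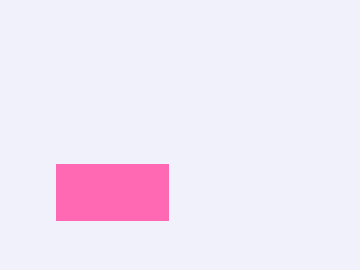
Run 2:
x0 = 56; y0 = 164; x1 = 168; y1 = 220; c = 'hotpink'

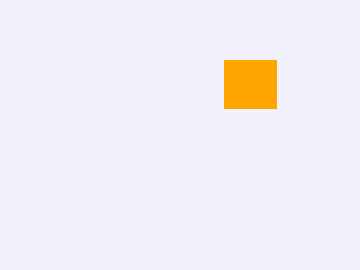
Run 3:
x0 = 224
y0 = 60
x1 = 276
y1 = 108
c = 'orange'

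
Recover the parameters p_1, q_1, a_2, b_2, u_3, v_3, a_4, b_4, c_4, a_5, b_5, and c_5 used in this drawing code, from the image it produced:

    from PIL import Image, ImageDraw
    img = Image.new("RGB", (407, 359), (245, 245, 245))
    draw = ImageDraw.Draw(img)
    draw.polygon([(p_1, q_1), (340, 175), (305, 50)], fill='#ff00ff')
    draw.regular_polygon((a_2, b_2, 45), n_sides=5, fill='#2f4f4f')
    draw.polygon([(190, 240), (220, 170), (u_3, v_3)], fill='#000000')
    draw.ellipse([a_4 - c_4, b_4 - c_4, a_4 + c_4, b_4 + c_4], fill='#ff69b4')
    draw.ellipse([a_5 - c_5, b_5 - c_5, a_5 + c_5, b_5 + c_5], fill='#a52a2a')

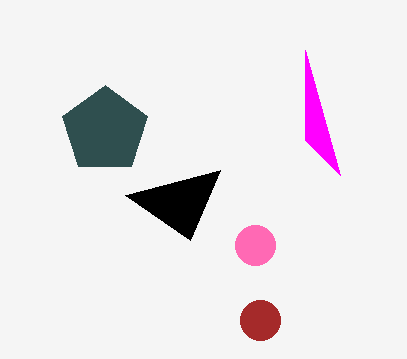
p_1 = 305
q_1 = 140
a_2 = 105
b_2 = 130
u_3 = 125
v_3 = 195
a_4 = 255
b_4 = 245
c_4 = 20
a_5 = 260
b_5 = 320
c_5 = 20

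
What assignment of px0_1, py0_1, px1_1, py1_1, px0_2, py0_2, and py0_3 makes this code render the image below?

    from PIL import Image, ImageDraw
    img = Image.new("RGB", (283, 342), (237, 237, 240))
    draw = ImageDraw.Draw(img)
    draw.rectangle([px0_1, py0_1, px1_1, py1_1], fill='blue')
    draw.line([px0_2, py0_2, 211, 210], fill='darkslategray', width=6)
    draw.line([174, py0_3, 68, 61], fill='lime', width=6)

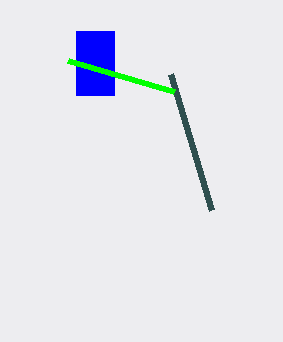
px0_1 = 76; py0_1 = 31; px1_1 = 114; py1_1 = 95; px0_2 = 170; py0_2 = 74; py0_3 = 92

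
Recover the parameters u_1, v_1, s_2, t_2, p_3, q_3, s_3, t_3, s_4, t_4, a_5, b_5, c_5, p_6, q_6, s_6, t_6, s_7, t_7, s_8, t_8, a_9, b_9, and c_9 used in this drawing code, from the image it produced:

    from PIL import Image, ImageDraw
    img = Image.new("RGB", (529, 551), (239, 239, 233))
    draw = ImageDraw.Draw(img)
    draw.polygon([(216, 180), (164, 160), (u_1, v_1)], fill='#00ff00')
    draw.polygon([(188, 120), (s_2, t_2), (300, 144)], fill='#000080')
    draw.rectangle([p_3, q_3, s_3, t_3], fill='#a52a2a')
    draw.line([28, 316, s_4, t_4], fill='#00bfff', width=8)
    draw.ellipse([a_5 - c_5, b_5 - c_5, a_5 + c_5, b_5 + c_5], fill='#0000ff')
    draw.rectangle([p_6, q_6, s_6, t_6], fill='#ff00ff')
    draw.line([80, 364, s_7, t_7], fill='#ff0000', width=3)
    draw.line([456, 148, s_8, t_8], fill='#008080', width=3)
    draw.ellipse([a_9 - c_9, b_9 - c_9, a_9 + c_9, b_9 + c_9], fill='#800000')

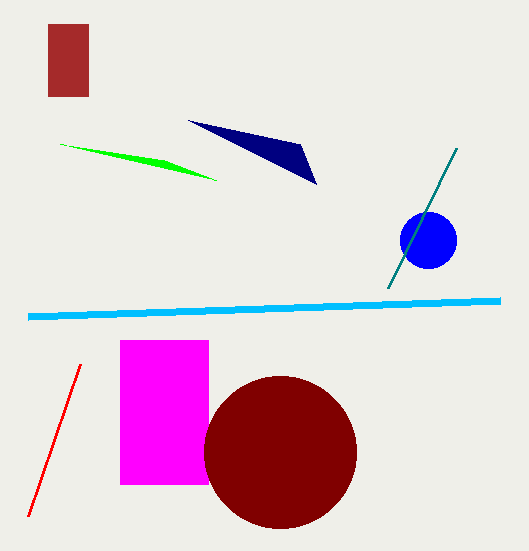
u_1 = 60
v_1 = 144
s_2 = 316
t_2 = 184
p_3 = 48
q_3 = 24
s_3 = 88
t_3 = 96
s_4 = 500
t_4 = 300
a_5 = 428
b_5 = 240
c_5 = 28
p_6 = 120
q_6 = 340
s_6 = 208
t_6 = 484
s_7 = 28
t_7 = 516
s_8 = 388
t_8 = 288
a_9 = 280
b_9 = 452
c_9 = 76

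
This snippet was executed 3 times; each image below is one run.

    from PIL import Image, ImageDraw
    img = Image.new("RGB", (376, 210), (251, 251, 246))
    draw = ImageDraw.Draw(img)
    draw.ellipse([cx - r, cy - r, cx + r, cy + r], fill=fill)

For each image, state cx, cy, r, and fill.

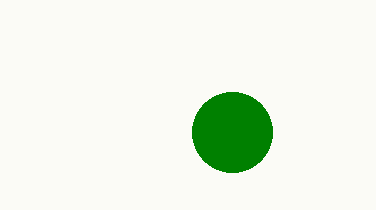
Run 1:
cx = 232, cy = 132, r = 40, fill = 'green'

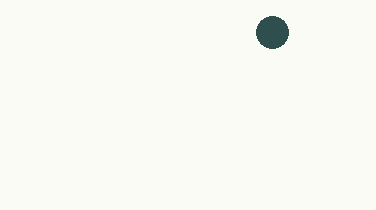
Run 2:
cx = 272, cy = 32, r = 16, fill = 'darkslategray'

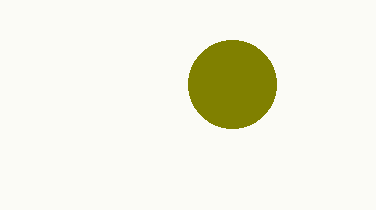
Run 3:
cx = 232, cy = 84, r = 44, fill = 'olive'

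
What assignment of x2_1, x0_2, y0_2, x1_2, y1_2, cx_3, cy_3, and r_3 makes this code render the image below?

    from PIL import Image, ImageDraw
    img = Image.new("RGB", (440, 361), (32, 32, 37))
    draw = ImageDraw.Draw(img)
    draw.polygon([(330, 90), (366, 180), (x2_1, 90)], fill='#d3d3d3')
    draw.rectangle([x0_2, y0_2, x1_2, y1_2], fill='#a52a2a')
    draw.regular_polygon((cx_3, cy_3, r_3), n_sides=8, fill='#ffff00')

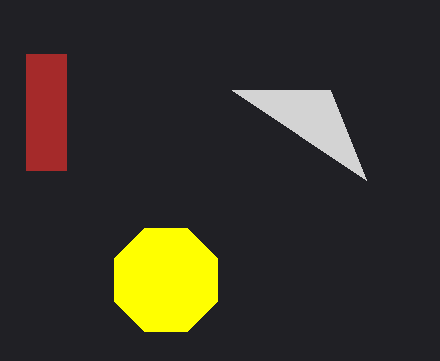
x2_1 = 232
x0_2 = 26
y0_2 = 54
x1_2 = 66
y1_2 = 170
cx_3 = 166
cy_3 = 280
r_3 = 56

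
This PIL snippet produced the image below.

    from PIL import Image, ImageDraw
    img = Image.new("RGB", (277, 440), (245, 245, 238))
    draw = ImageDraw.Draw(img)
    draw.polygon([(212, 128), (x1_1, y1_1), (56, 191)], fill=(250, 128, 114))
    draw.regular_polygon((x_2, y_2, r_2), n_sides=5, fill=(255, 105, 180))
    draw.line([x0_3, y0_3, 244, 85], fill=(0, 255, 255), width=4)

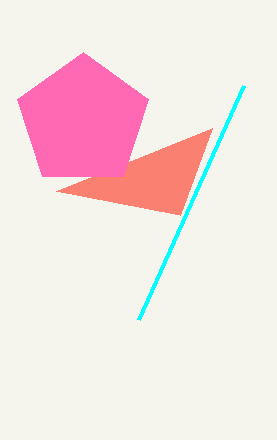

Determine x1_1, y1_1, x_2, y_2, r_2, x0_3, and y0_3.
x1_1 = 180; y1_1 = 215; x_2 = 83; y_2 = 121; r_2 = 69; x0_3 = 139; y0_3 = 319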